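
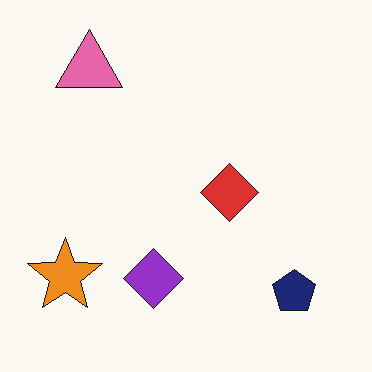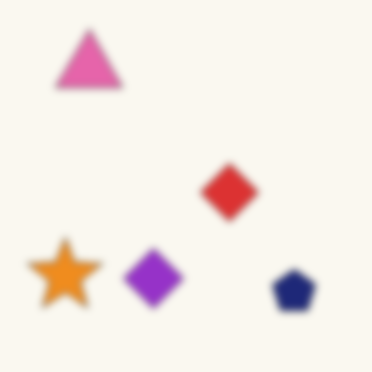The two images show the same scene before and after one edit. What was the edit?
This is the original image moderately blurred.

Shape edges and outlines are uniformly softened across the whole image.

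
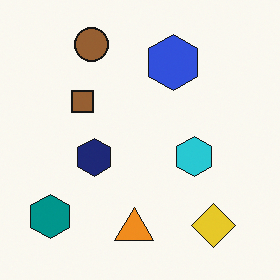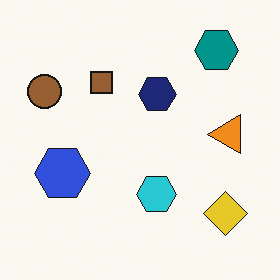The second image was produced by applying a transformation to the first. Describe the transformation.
The image was transposed (reflected across the top-left ↔ bottom-right diagonal).

Shapes have swapped their row and column positions — what was in the top-right is now in the bottom-left — a diagonal reflection.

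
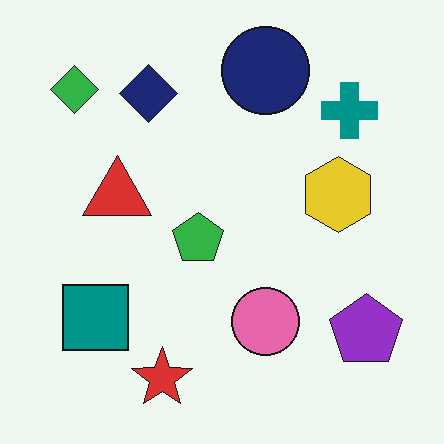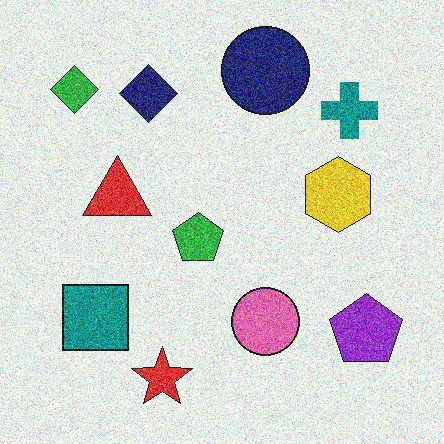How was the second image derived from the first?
This is the original image degraded with heavy additive noise.

Random speckle covers the whole image, including the flat background.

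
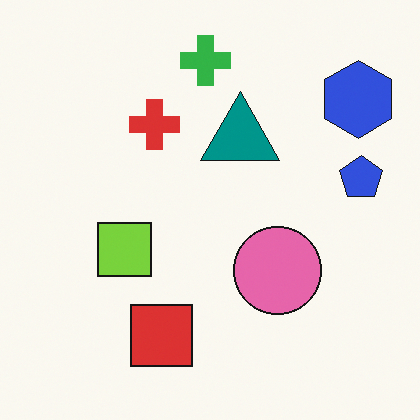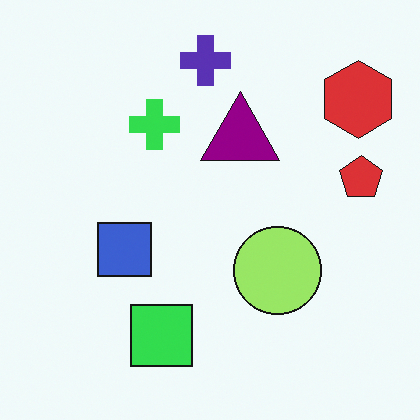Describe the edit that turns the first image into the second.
It was hue-shifted noticeably.

Every shape's color has rotated by the same amount around the hue wheel — a uniform hue shift.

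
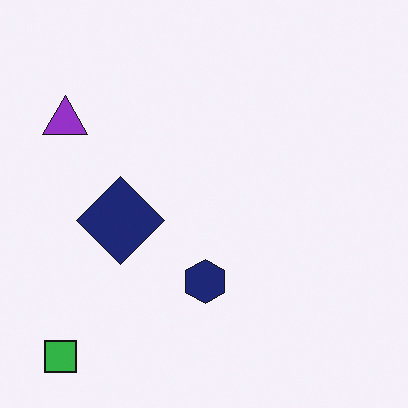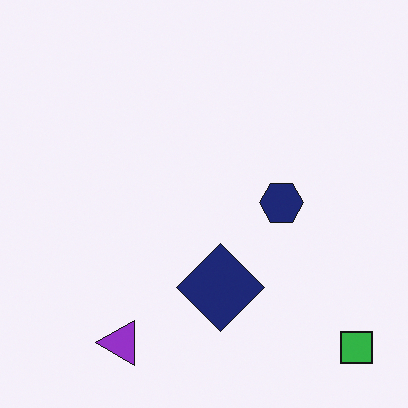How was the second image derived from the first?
The image was rotated 90° counter-clockwise.

The green square sits in the bottom-left of the first image and the bottom-right of the second — consistent with a whole-image 90° counter-clockwise rotation.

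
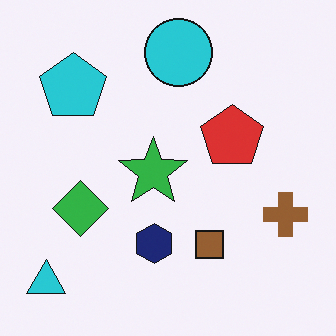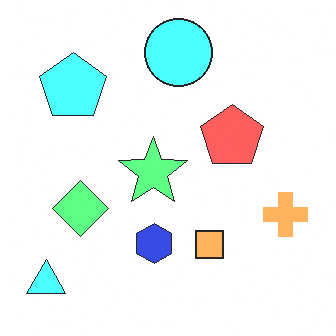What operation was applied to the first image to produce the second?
The image was noticeably brightened.

Every pixel — background and shapes alike — is uniformly brightened.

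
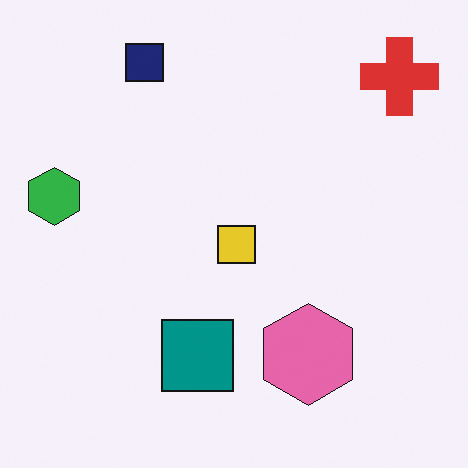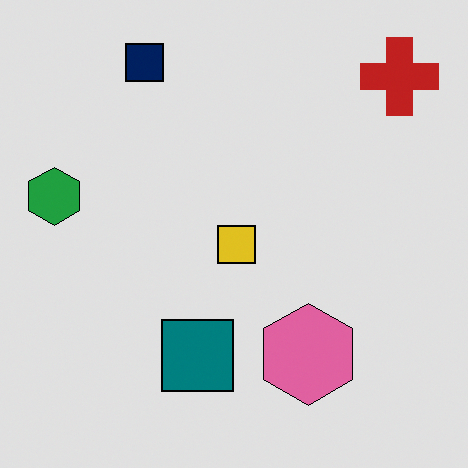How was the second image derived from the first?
The transformation is: posterized to a reduced palette.

Each flat color has snapped to a coarser quantized level — most visibly, the near-white background has dropped to a flat grey.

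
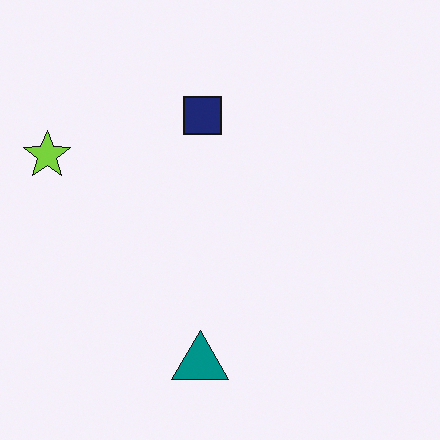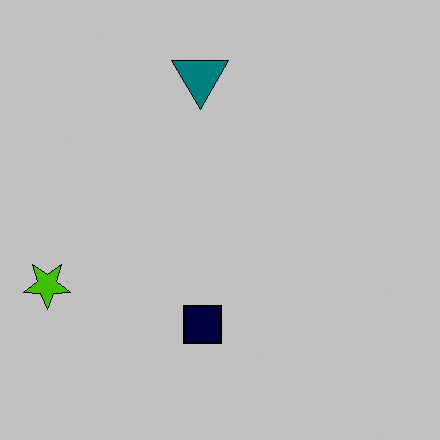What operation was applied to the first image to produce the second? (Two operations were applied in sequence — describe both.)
The image was flipped vertically (top ↔ bottom), then aggressively posterized.

The teal triangle is in the bottom of the first image and the top of the second — shapes on opposite sides of the horizontal midline have swapped in a mirror flip. Each flat color has snapped to a coarser quantized level — most visibly, the near-white background has dropped to a flat grey.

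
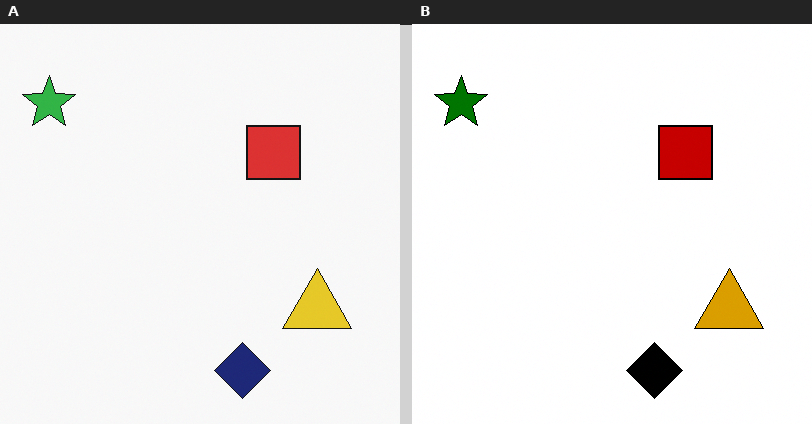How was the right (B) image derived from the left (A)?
Boosted in contrast.

Tones are pushed away from mid-grey across the whole image — a global contrast change.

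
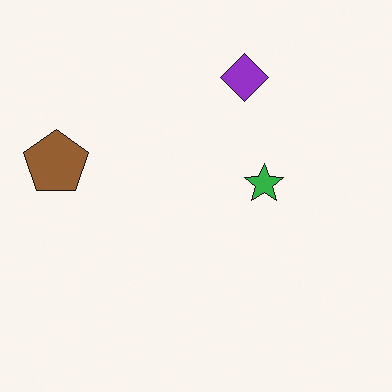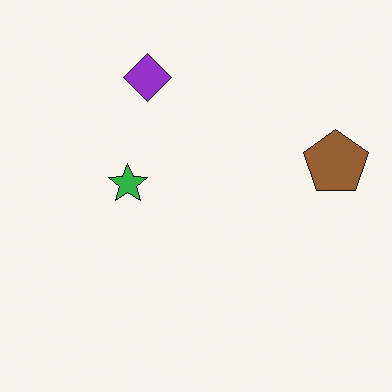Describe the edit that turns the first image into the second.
Flipped horizontally (left ↔ right).

The brown pentagon is in the left of the first image and the right of the second — shapes on opposite sides of the vertical midline have swapped in a mirror flip.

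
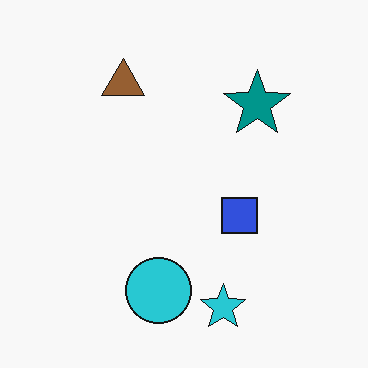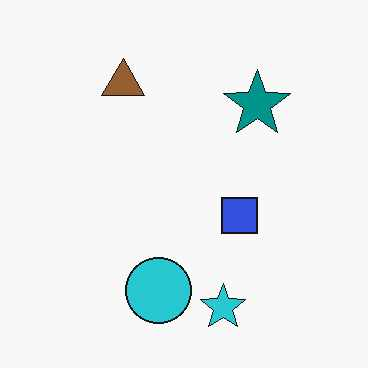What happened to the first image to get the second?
This is the original image given moderate JPEG compression.

Blocky 8×8 compression artifacts appear around shape edges and the flat background shows ringing — characteristic JPEG degradation.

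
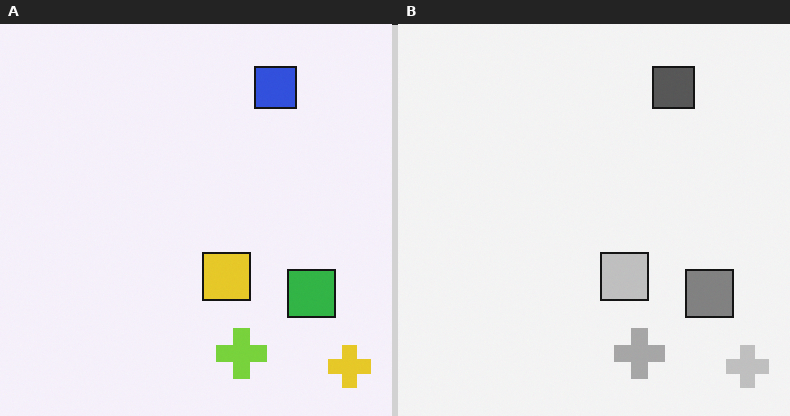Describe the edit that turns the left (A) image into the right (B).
The image was converted to grayscale.

All color is removed — every shape is now a shade of grey.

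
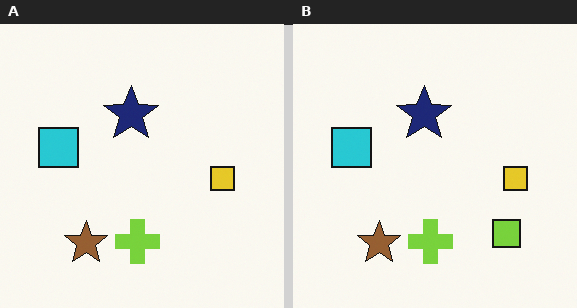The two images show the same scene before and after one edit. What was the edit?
This is the original image overlaid with an additional lime square.

A lime square appears in the right (B) image that is absent from the left (A).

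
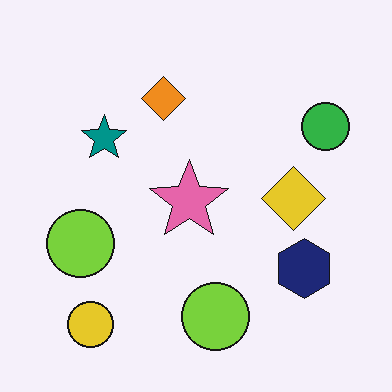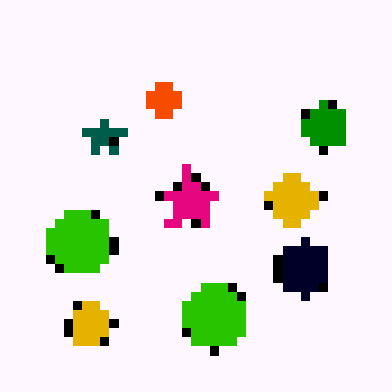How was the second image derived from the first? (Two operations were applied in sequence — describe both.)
The second image is the first heavily pixelated into large blocks, then given much higher contrast.

Shapes are reduced to large square blocks; fine edges and outlines are lost — a downscale-then-upscale (mosaic) effect. Tones are pushed away from mid-grey across the whole image — a global contrast change.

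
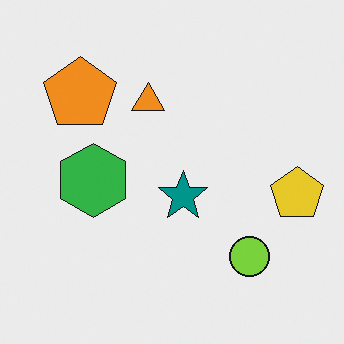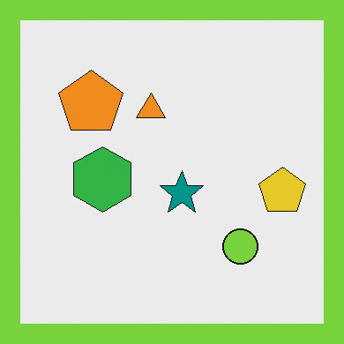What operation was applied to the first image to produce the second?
The second image is the first framed with a lime border.

A solid lime frame runs around the edge of the second image, with the content slightly shrunk inside it.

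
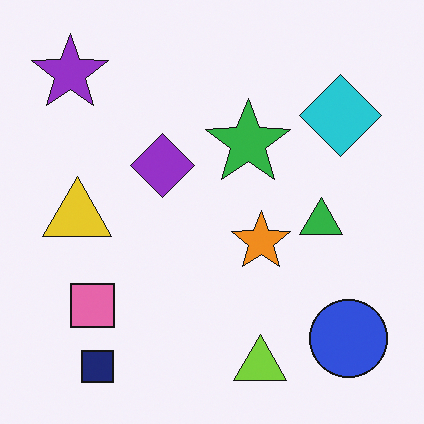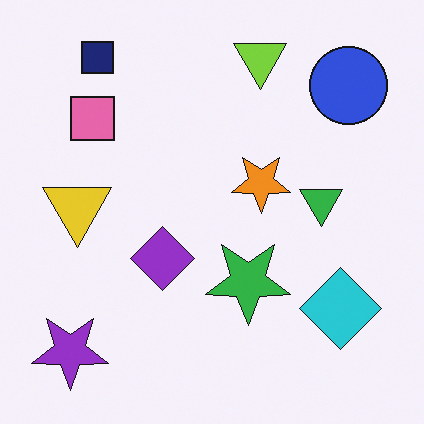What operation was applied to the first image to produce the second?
It was flipped vertically (top ↔ bottom).

The navy square is in the bottom-left of the first image and the top-left of the second — shapes on opposite sides of the horizontal midline have swapped in a mirror flip.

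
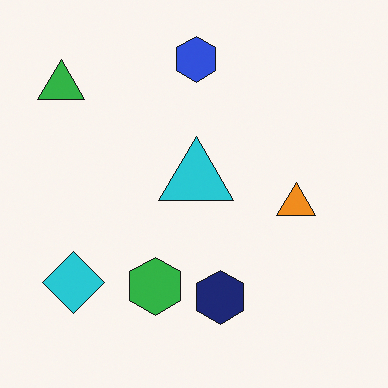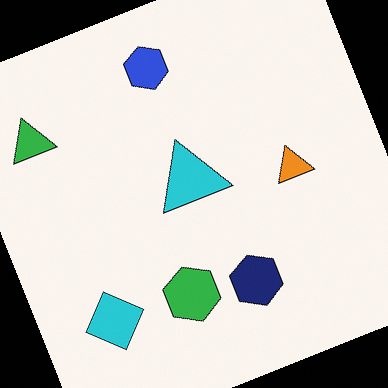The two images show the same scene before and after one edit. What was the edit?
It was rotated counter-clockwise by a moderate amount.

Every shape is tilted by the same angle and the image corners show triangular fill wedges — a whole-image rotation by a non-right angle.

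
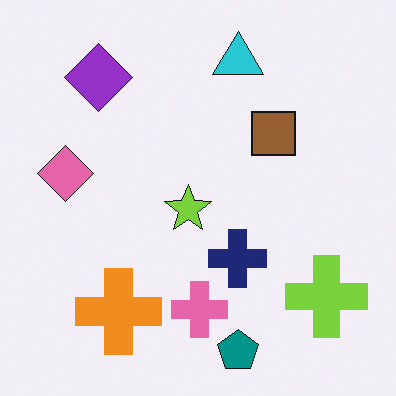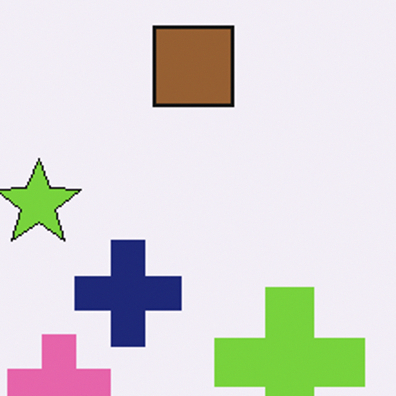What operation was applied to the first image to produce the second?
It was cropped tightly and scaled back up.

The visible shapes are larger and the field of view is narrower; shapes near the original edges may be partly or wholly outside the frame — a crop-and-rescale.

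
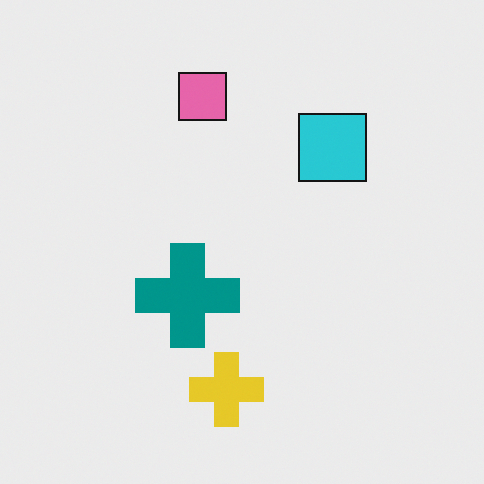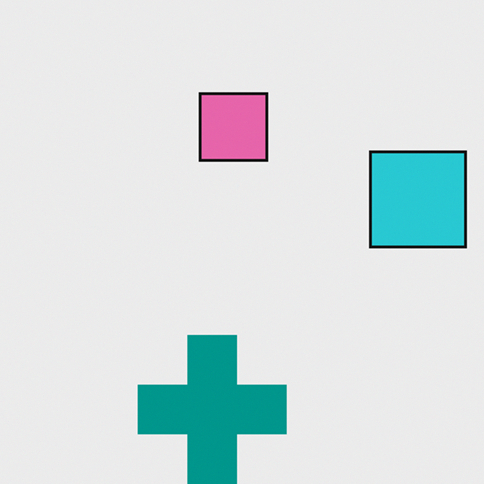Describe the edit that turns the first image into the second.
It was cropped to a modestly smaller region and rescaled.

The visible shapes are larger and the field of view is narrower; shapes near the original edges may be partly or wholly outside the frame — a crop-and-rescale.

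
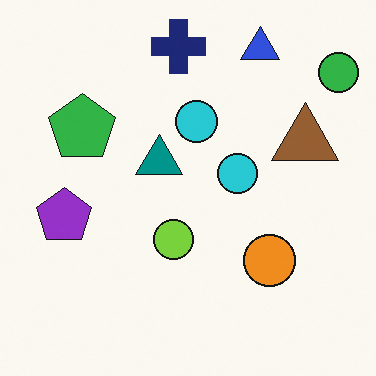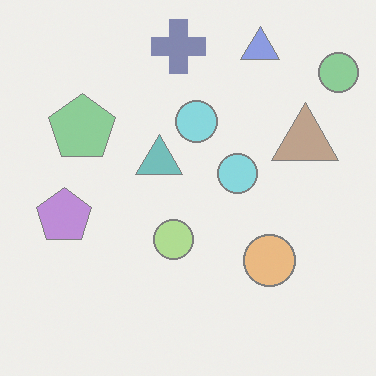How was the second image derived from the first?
It was washed out (contrast reduced).

Tones are pushed toward mid-grey across the whole image — a global contrast change.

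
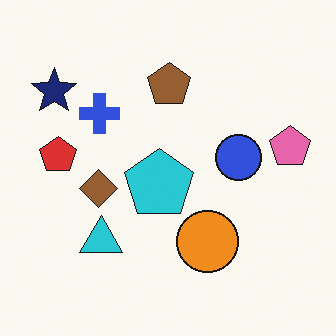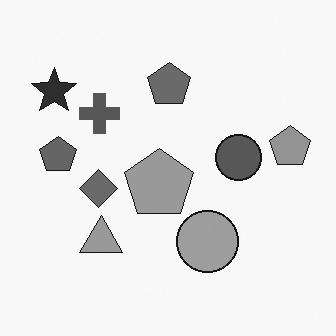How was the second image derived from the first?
Converted to grayscale.

All color is removed — every shape is now a shade of grey.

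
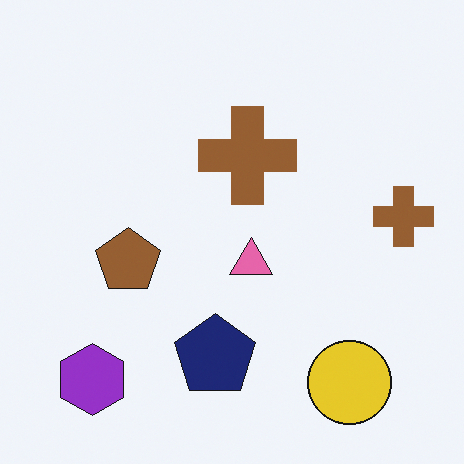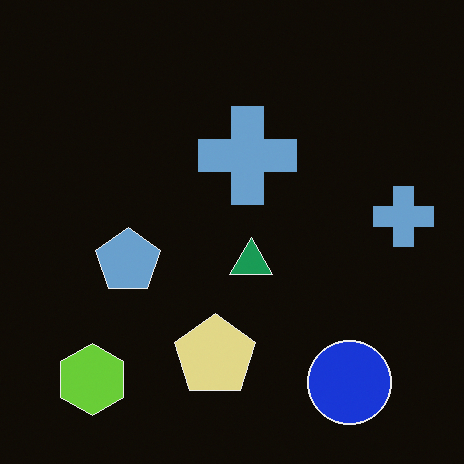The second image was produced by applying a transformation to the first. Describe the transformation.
It was color-inverted (negative).

The light background has become dark and every shape's color is its complement — a photographic negative.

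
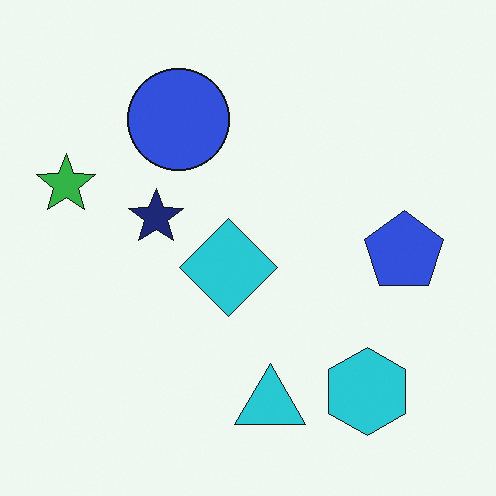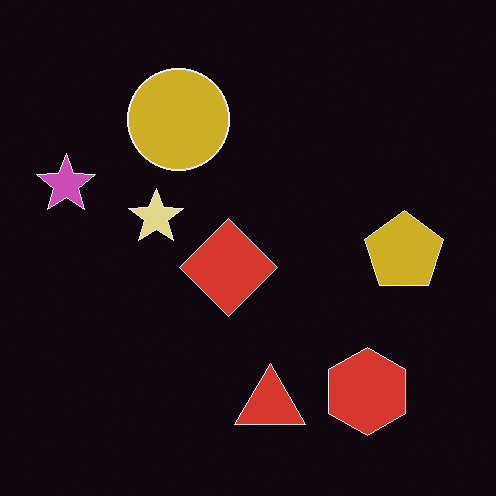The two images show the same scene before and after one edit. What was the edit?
The second image is the first color-inverted (negative).

The light background has become dark and every shape's color is its complement — a photographic negative.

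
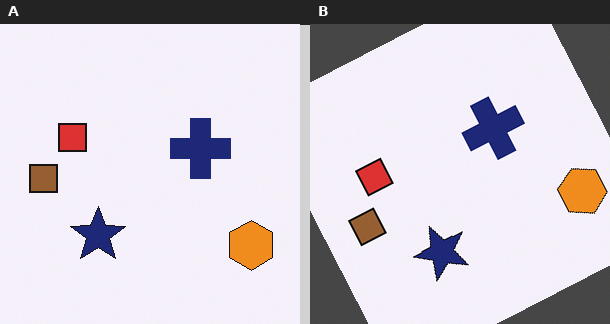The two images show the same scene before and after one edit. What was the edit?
The right (B) image is the left (A) rotated counter-clockwise by a clearly visible amount.

Every shape is tilted by the same angle and the image corners show triangular fill wedges — a whole-image rotation by a non-right angle.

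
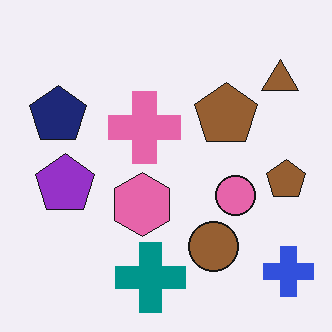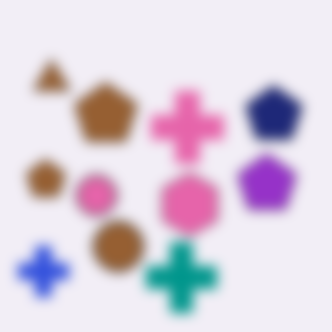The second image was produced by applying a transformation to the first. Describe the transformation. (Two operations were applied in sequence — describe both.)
The second image is the first strongly gaussian-blurred, then flipped horizontally (left ↔ right).

Shape edges and outlines are uniformly softened across the whole image. The blue cross is in the bottom-right of the first image and the bottom-left of the second — shapes on opposite sides of the vertical midline have swapped in a mirror flip.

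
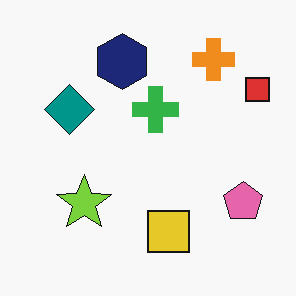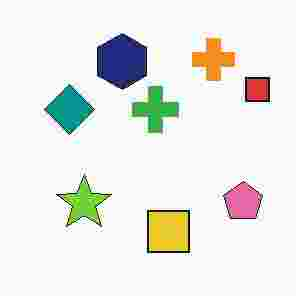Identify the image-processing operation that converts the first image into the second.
This is the original image degraded with heavy JPEG compression.

Blocky 8×8 compression artifacts appear around shape edges and the flat background shows ringing — characteristic JPEG degradation.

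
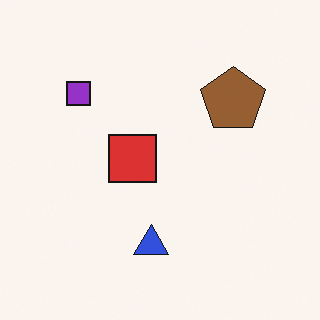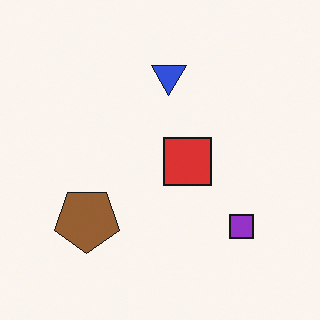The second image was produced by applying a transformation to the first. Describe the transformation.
The image was rotated 180°.

The purple square sits in the top-left of the first image and the bottom-right of the second — consistent with a whole-image 180° rotation.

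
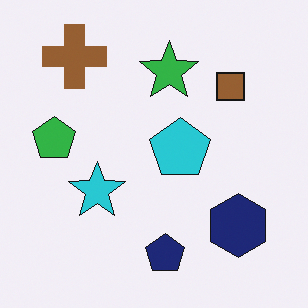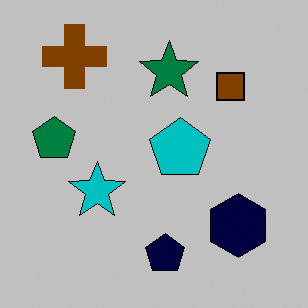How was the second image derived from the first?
The second image is the first aggressively posterized.

Each flat color has snapped to a coarser quantized level — most visibly, the near-white background has dropped to a flat grey.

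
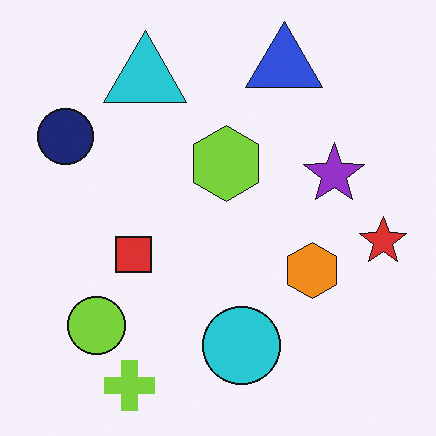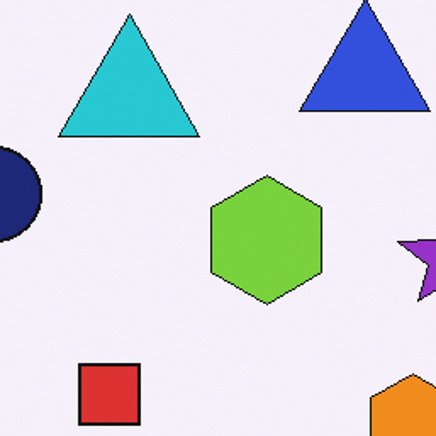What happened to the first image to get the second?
The second image is the first cropped tightly and scaled back up.

The visible shapes are larger and the field of view is narrower; shapes near the original edges may be partly or wholly outside the frame — a crop-and-rescale.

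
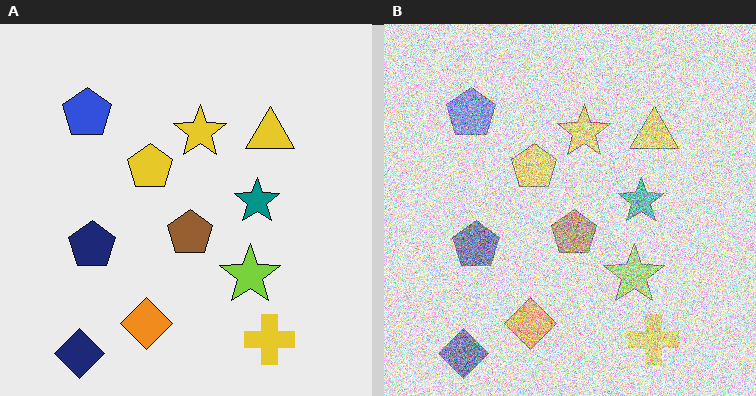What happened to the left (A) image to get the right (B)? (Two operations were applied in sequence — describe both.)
The transformation is: washed out (contrast reduced), then degraded with a thick layer of grain.

Tones are pushed toward mid-grey across the whole image — a global contrast change. Random speckle covers the whole image, including the flat background.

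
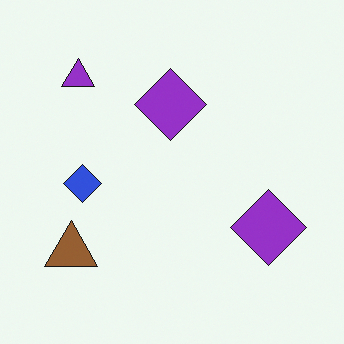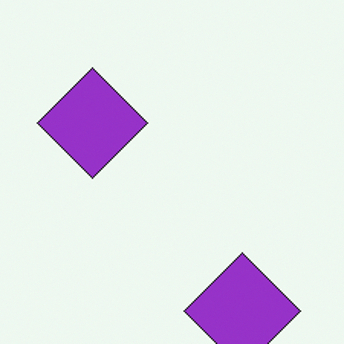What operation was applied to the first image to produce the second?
The image was cropped to a modestly smaller region and rescaled.

The visible shapes are larger and the field of view is narrower; shapes near the original edges may be partly or wholly outside the frame — a crop-and-rescale.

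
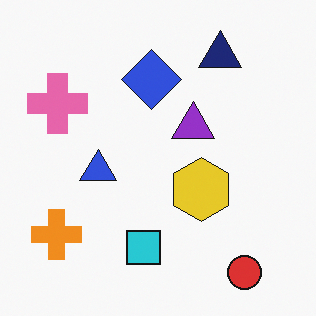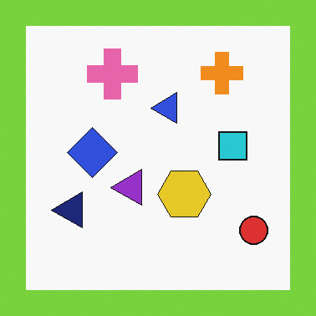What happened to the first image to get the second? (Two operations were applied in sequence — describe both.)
Transposed (reflected across the top-left ↔ bottom-right diagonal), then framed with a lime border.

Shapes have swapped their row and column positions — what was in the top-right is now in the bottom-left — a diagonal reflection. A solid lime frame runs around the edge of the second image, with the content slightly shrunk inside it.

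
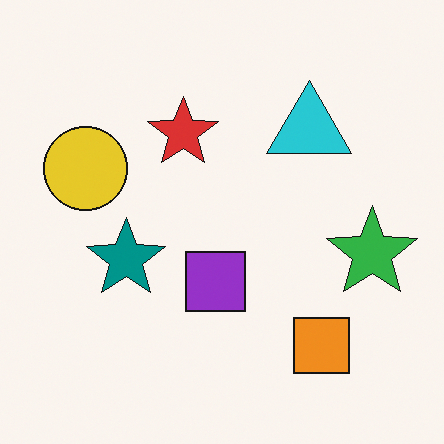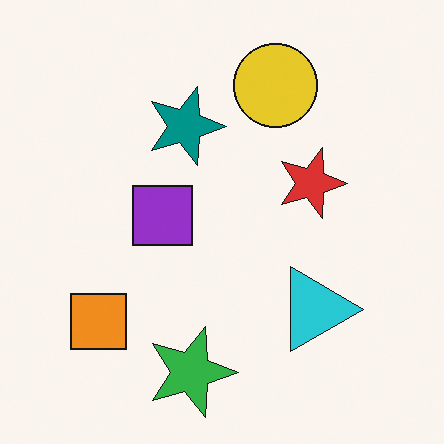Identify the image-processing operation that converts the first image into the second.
This is the original image rotated 90° clockwise.

The orange square sits in the bottom-right of the first image and the bottom-left of the second — consistent with a whole-image 90° clockwise rotation.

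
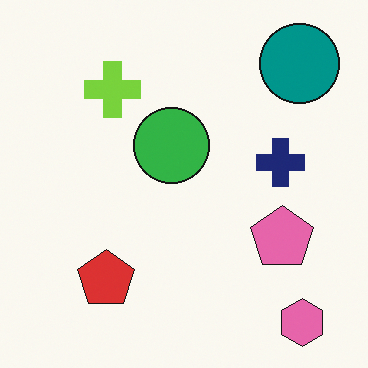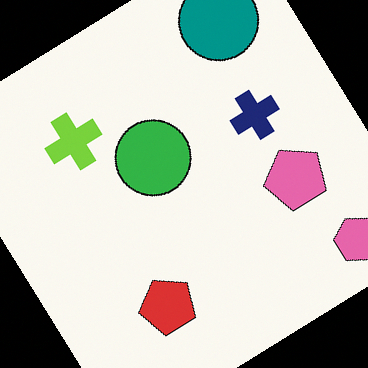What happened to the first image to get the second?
The second image is the first rotated counter-clockwise by a large amount — several tens of degrees.

Every shape is tilted by the same angle and the image corners show triangular fill wedges — a whole-image rotation by a non-right angle.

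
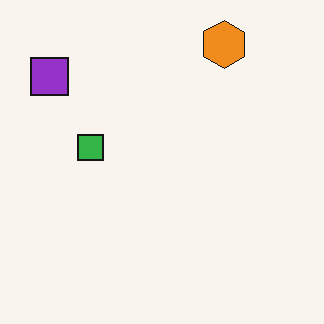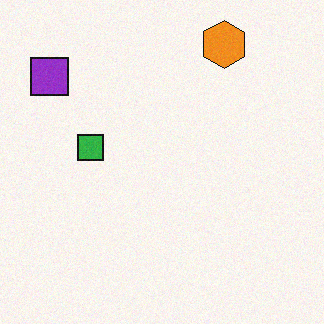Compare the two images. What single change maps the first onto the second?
Degraded with a light layer of grain.

Random speckle covers the whole image, including the flat background.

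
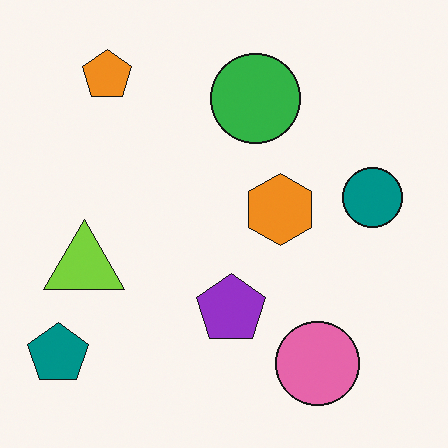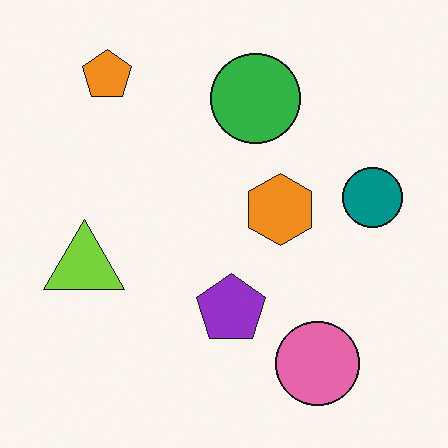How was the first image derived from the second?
The first image is the second overlaid with an additional teal pentagon.

A teal pentagon appears in the first image that is absent from the second.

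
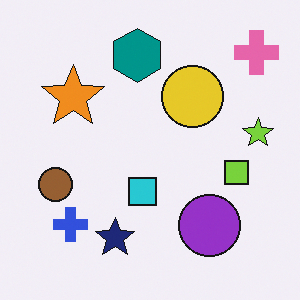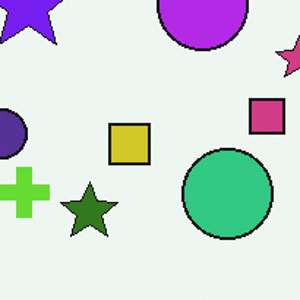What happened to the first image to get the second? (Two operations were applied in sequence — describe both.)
The transformation is: cropped slightly and scaled back up, then hue-shifted by a large amount.

The visible shapes are larger and the field of view is narrower; shapes near the original edges may be partly or wholly outside the frame — a crop-and-rescale. Every shape's color has rotated by the same amount around the hue wheel — a uniform hue shift.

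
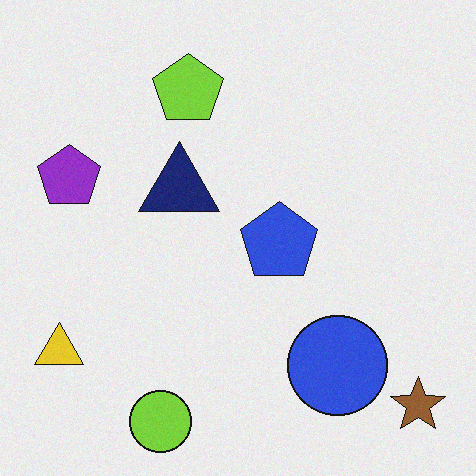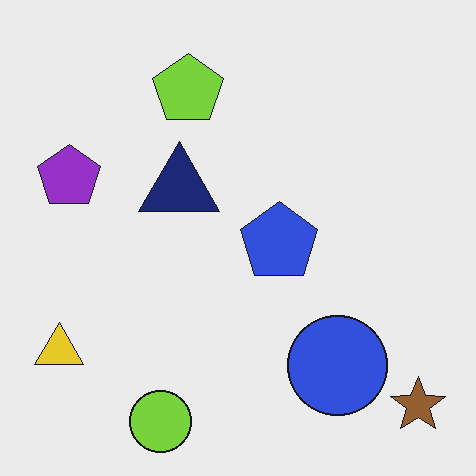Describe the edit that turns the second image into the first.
The image was degraded with light additive noise.

Random speckle covers the whole image, including the flat background.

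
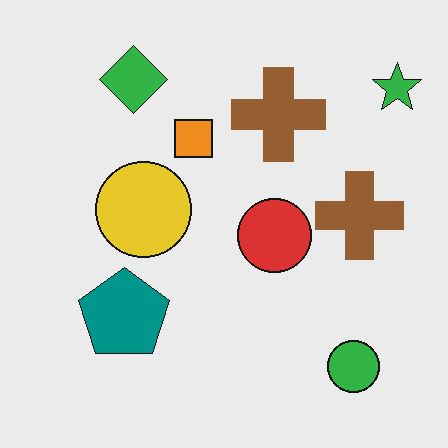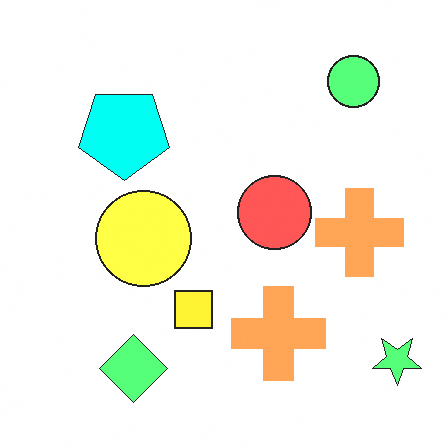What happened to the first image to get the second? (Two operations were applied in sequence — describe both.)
The transformation is: flipped vertically (top ↔ bottom), then noticeably brightened.

The green diamond is in the top-left of the first image and the bottom-left of the second — shapes on opposite sides of the horizontal midline have swapped in a mirror flip. Every pixel — background and shapes alike — is uniformly brightened.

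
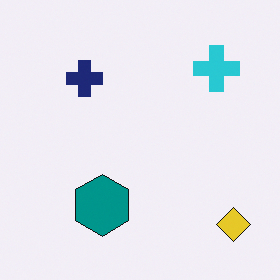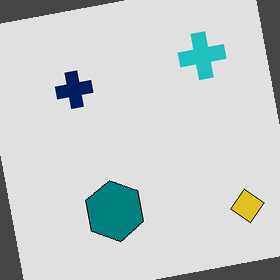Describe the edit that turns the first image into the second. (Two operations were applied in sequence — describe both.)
Posterized to a reduced palette, then rotated counter-clockwise by a slight angle.

Each flat color has snapped to a coarser quantized level — most visibly, the near-white background has dropped to a flat grey. Every shape is tilted by the same angle and the image corners show triangular fill wedges — a whole-image rotation by a non-right angle.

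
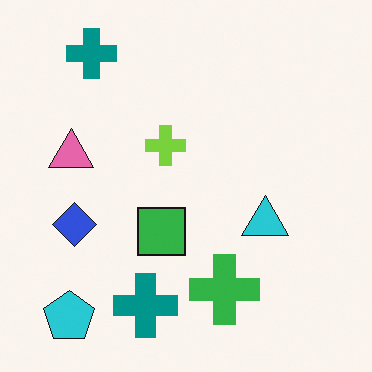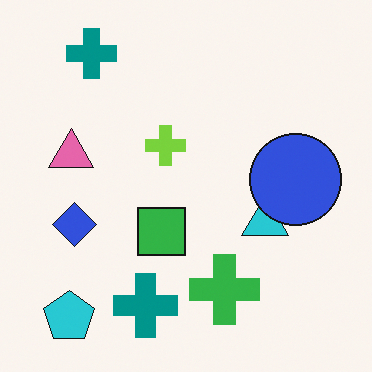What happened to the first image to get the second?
The second image is the first overlaid with an additional blue circle.

A blue circle appears in the second image that is absent from the first.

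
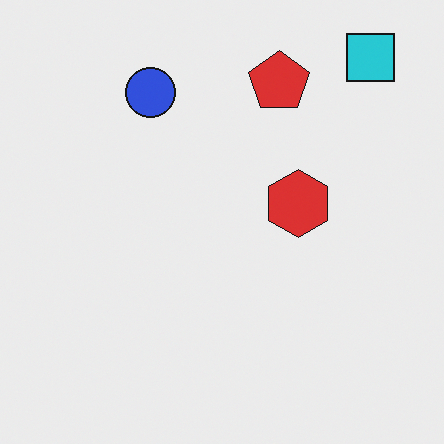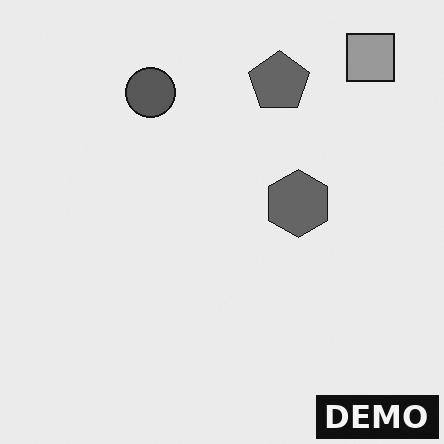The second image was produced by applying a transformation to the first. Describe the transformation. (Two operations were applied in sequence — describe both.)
The transformation is: converted to grayscale, then watermarked with the text "DEMO" in the lower-right corner.

All color is removed — every shape is now a shade of grey. A dark label reading "DEMO" appears in the lower-right corner.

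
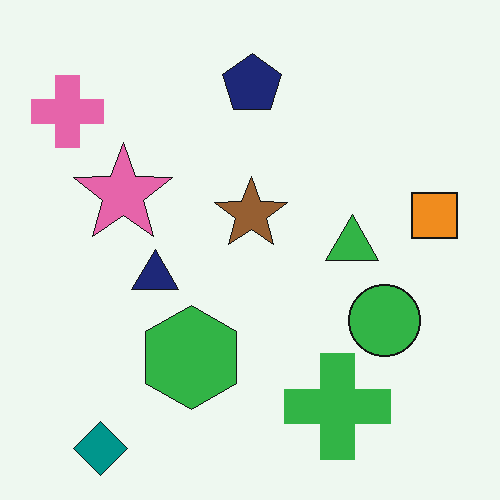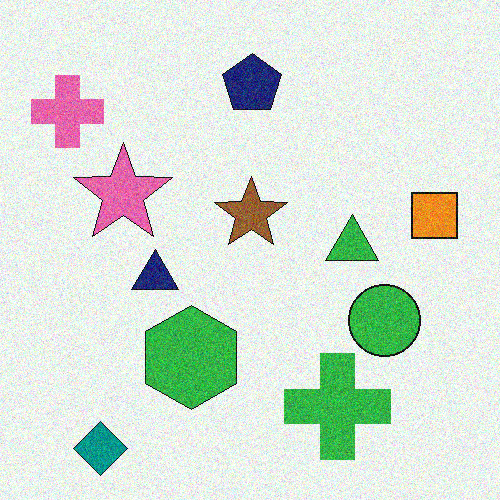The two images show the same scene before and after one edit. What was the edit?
The transformation is: degraded with visible gaussian noise.

Random speckle covers the whole image, including the flat background.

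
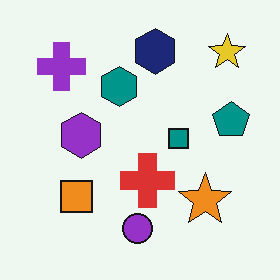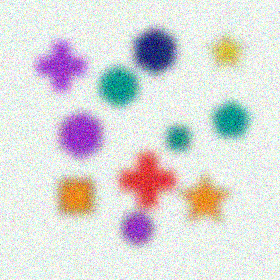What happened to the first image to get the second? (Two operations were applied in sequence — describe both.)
Heavily blurred, then degraded with moderate additive noise.

Shape edges and outlines are uniformly softened across the whole image. Random speckle covers the whole image, including the flat background.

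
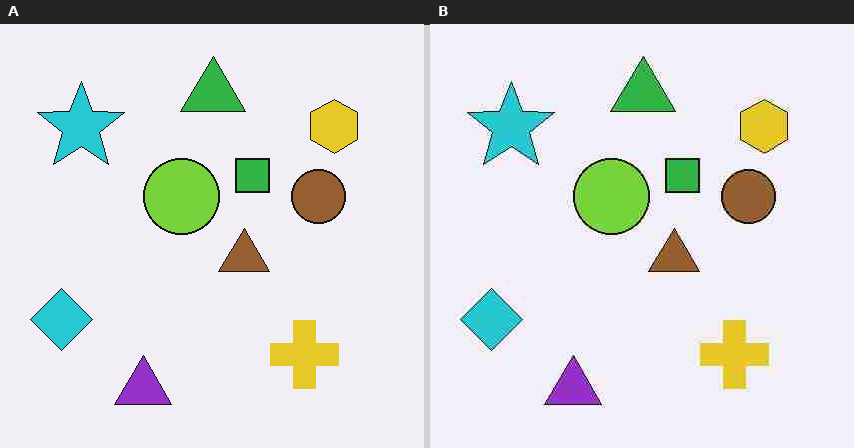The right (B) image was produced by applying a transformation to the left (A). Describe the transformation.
This is the original image heavily JPEG-compressed with obvious blocking artifacts.

Blocky 8×8 compression artifacts appear around shape edges and the flat background shows ringing — characteristic JPEG degradation.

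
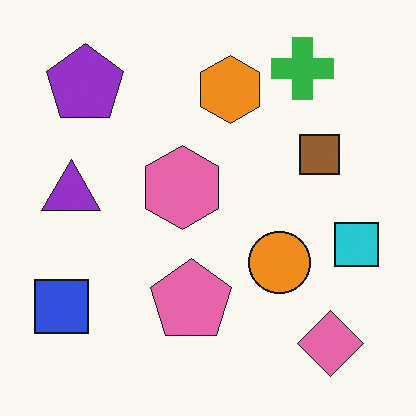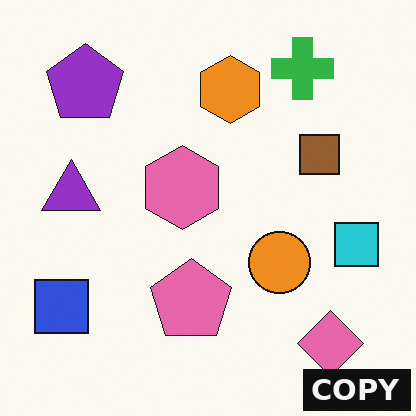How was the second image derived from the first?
The transformation is: watermarked with the text "COPY" in the lower-right corner.

A dark label reading "COPY" appears in the lower-right corner.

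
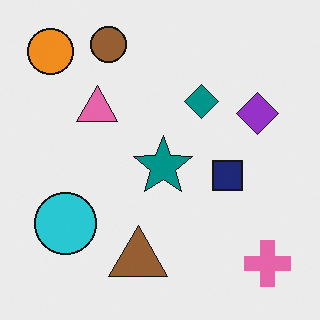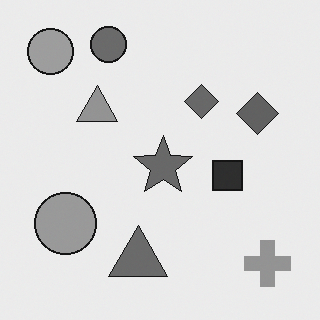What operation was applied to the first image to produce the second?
Converted to grayscale.

All color is removed — every shape is now a shade of grey.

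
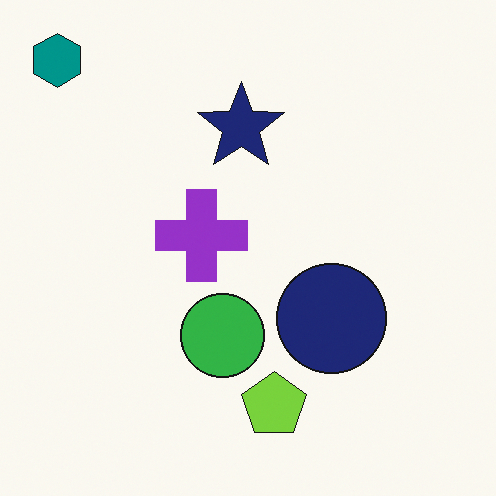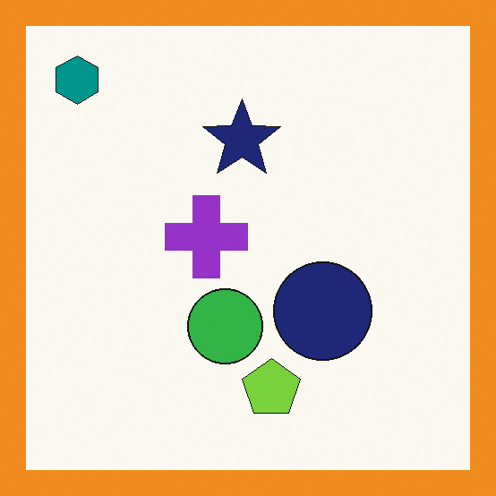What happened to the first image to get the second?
This is the original image framed with a orange border.

A solid orange frame runs around the edge of the second image, with the content slightly shrunk inside it.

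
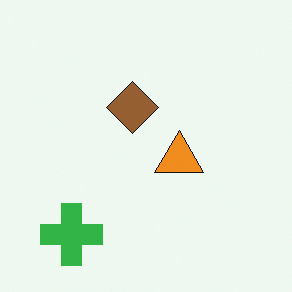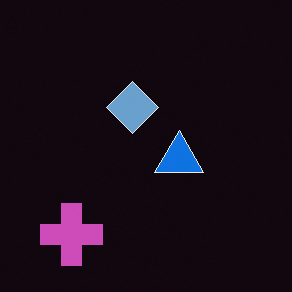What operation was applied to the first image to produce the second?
The image was color-inverted (negative).

The light background has become dark and every shape's color is its complement — a photographic negative.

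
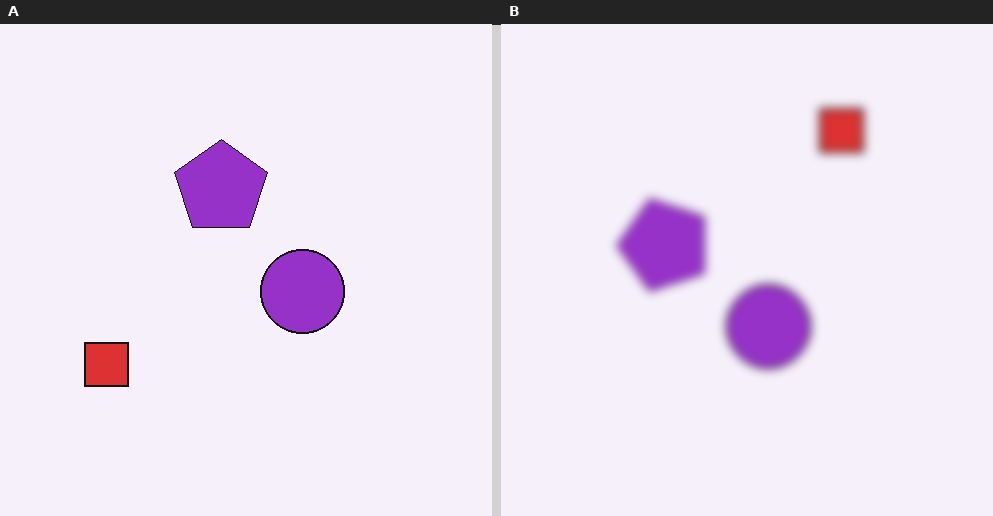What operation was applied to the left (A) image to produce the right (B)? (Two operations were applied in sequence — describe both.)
The right (B) image is the left (A) noticeably gaussian-blurred, then transposed (reflected across the top-left ↔ bottom-right diagonal).

Shape edges and outlines are uniformly softened across the whole image. Shapes have swapped their row and column positions — what was in the top-right is now in the bottom-left — a diagonal reflection.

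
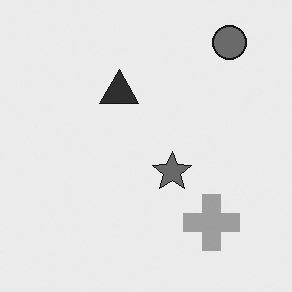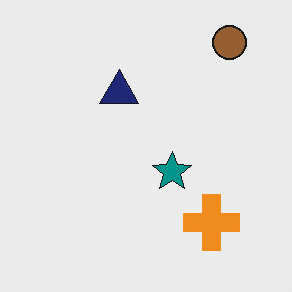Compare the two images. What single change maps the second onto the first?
This is the original image converted to grayscale.

All color is removed — every shape is now a shade of grey.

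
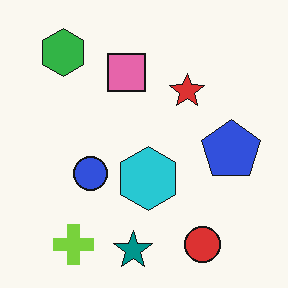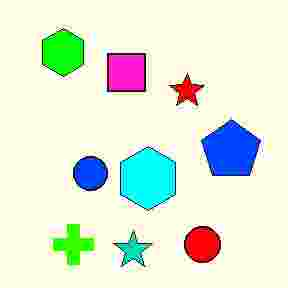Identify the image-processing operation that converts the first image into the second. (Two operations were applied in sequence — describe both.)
The second image is the first heavily oversaturated, then heavily JPEG-compressed with obvious blocking artifacts.

All colors are more vivid — a global saturation change. Blocky 8×8 compression artifacts appear around shape edges and the flat background shows ringing — characteristic JPEG degradation.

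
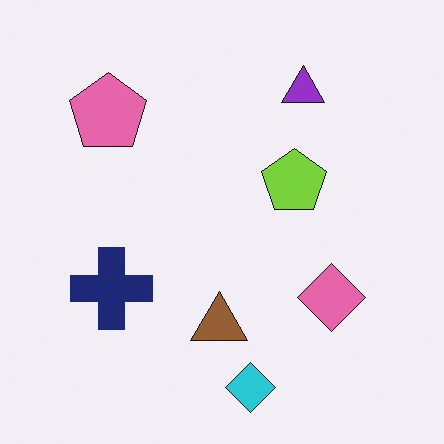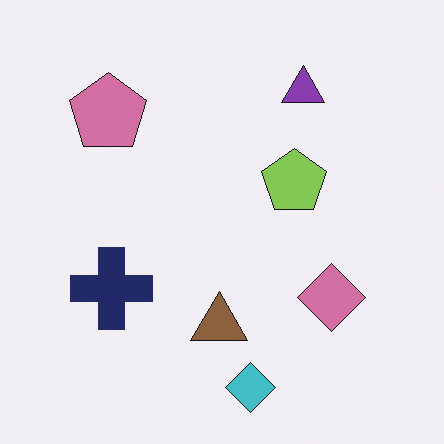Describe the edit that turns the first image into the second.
This is the original image slightly desaturated.

All colors are more muted and greyish — a global saturation change.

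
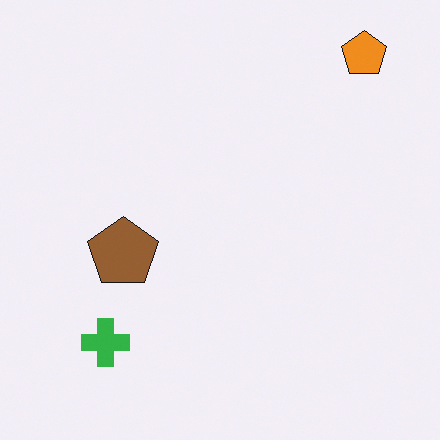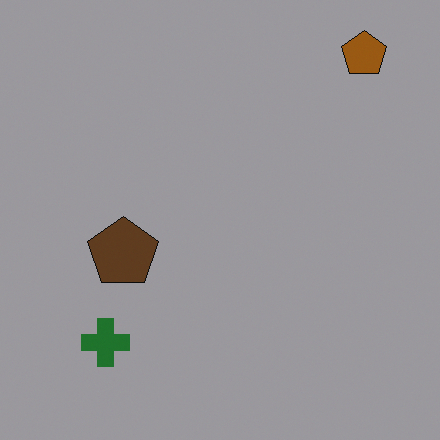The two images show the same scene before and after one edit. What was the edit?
This is the original image noticeably darkened.

Every pixel — background and shapes alike — is uniformly darkened.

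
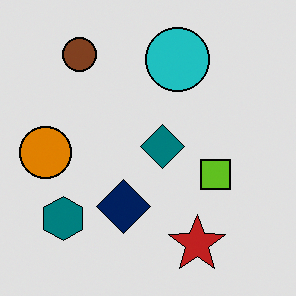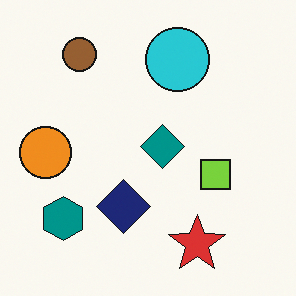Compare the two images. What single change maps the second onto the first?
The image was moderately posterized.

Each flat color has snapped to a coarser quantized level — most visibly, the near-white background has dropped to a flat grey.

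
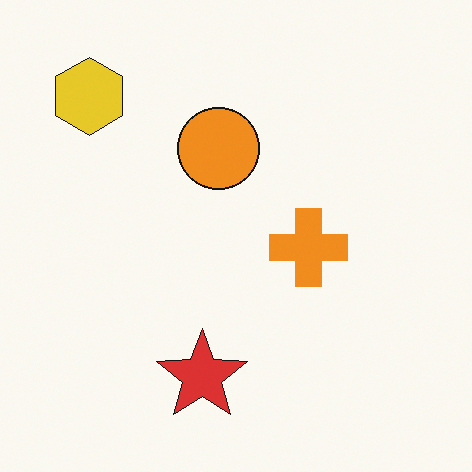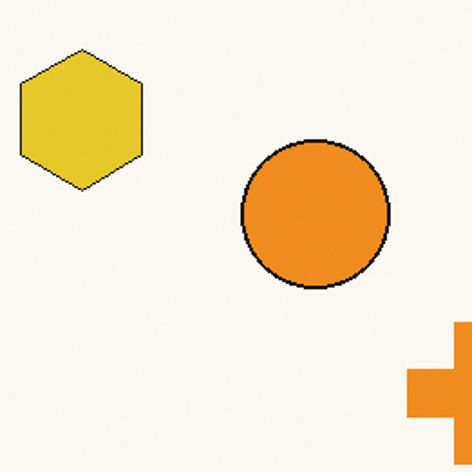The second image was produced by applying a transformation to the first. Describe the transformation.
It was cropped tightly and scaled back up.

The visible shapes are larger and the field of view is narrower; shapes near the original edges may be partly or wholly outside the frame — a crop-and-rescale.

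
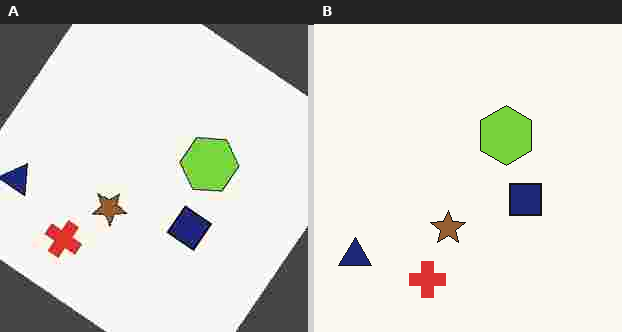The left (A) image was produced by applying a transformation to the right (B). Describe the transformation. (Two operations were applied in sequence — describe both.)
Rotated clockwise by a large amount — several tens of degrees, then degraded with heavy JPEG compression.

Every shape is tilted by the same angle and the image corners show triangular fill wedges — a whole-image rotation by a non-right angle. Blocky 8×8 compression artifacts appear around shape edges and the flat background shows ringing — characteristic JPEG degradation.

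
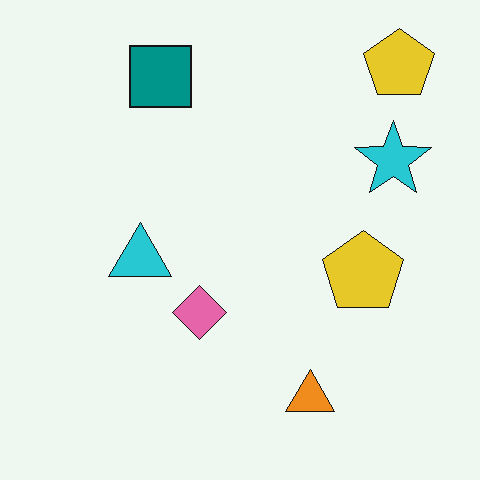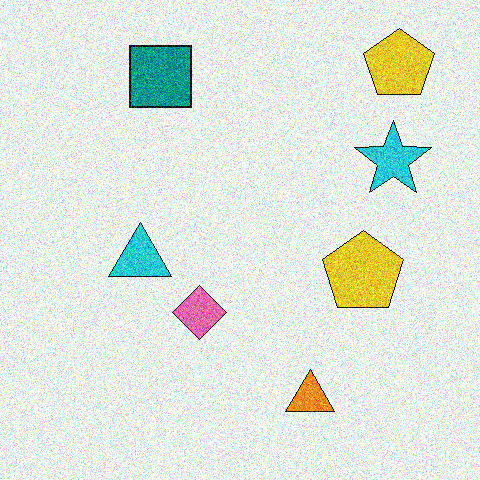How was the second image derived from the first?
The image was degraded with a thick layer of grain.

Random speckle covers the whole image, including the flat background.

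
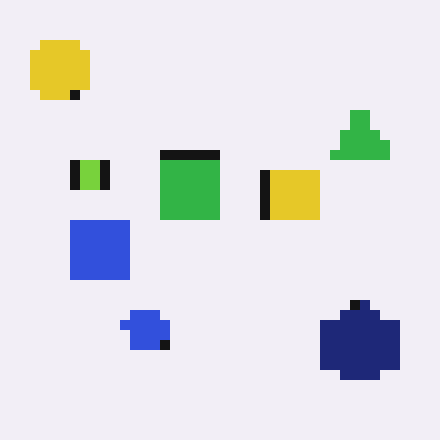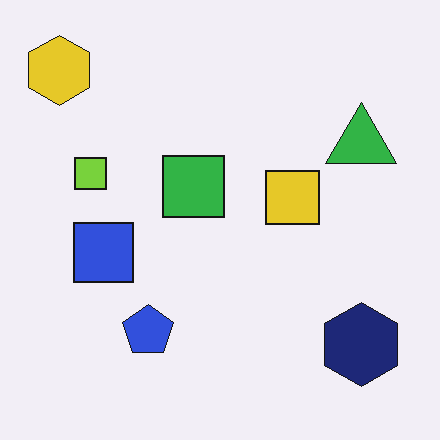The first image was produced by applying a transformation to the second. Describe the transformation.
It was coarsely pixelated.

Shapes are reduced to large square blocks; fine edges and outlines are lost — a downscale-then-upscale (mosaic) effect.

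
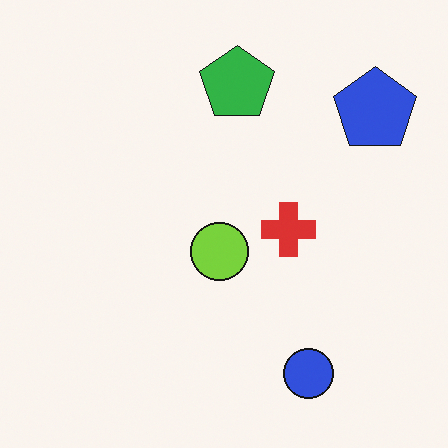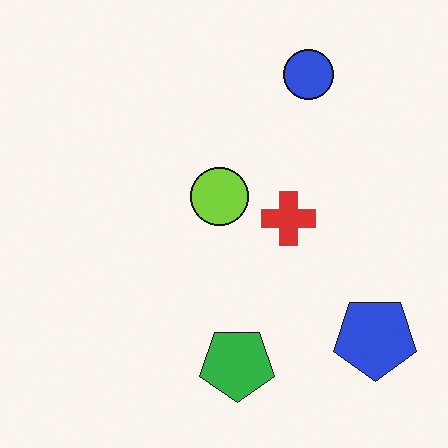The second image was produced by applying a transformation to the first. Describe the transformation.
The second image is the first flipped vertically (top ↔ bottom).

The blue circle is in the bottom-right of the first image and the top-right of the second — shapes on opposite sides of the horizontal midline have swapped in a mirror flip.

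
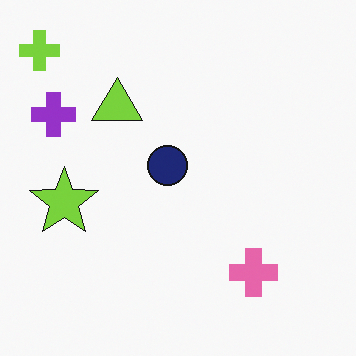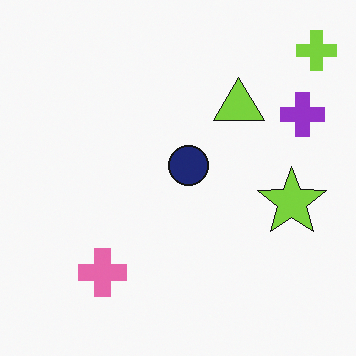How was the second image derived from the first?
It was flipped horizontally (left ↔ right).

The lime cross is in the top-left of the first image and the top-right of the second — shapes on opposite sides of the vertical midline have swapped in a mirror flip.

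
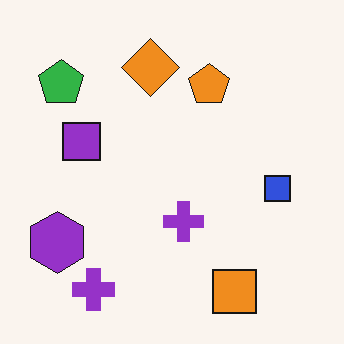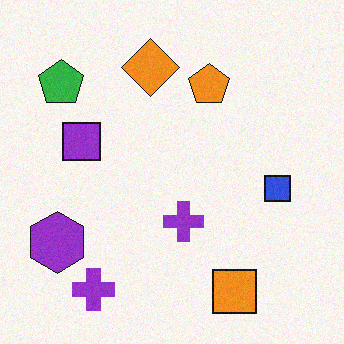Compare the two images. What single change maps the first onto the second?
The transformation is: degraded with a light layer of grain.

Random speckle covers the whole image, including the flat background.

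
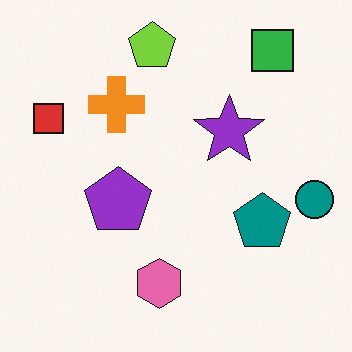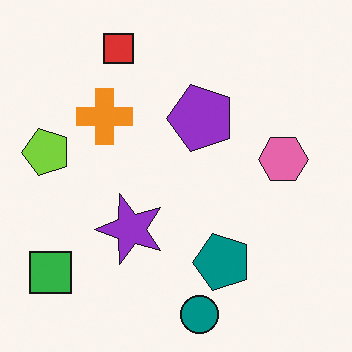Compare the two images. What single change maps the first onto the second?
The transformation is: transposed (reflected across the top-left ↔ bottom-right diagonal).

Shapes have swapped their row and column positions — what was in the top-right is now in the bottom-left — a diagonal reflection.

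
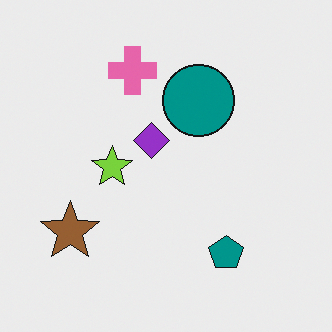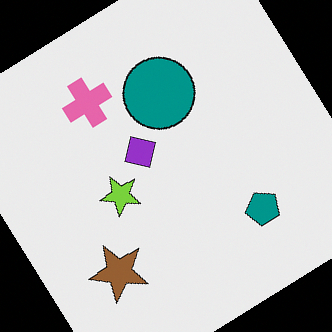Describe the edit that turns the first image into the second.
This is the original image rotated counter-clockwise by a large amount — several tens of degrees.

Every shape is tilted by the same angle and the image corners show triangular fill wedges — a whole-image rotation by a non-right angle.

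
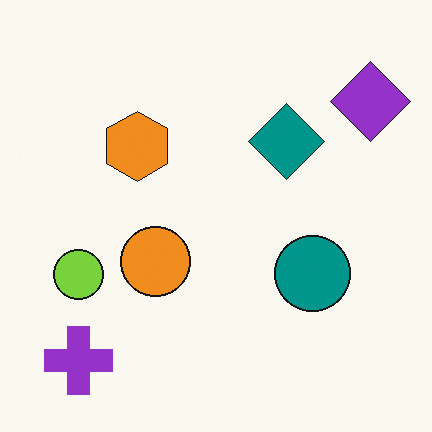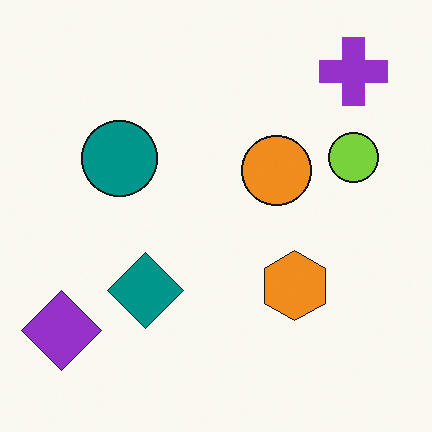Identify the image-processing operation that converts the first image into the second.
The transformation is: rotated 180°.

The purple cross sits in the bottom-left of the first image and the top-right of the second — consistent with a whole-image 180° rotation.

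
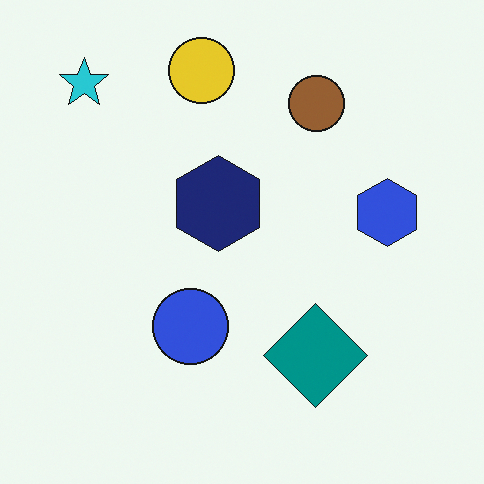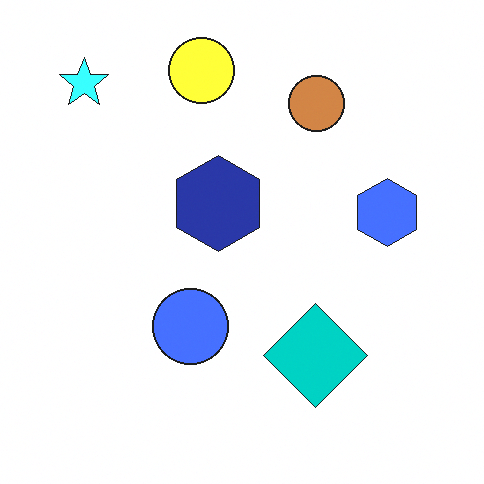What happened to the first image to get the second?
The transformation is: substantially brightened.

Every pixel — background and shapes alike — is uniformly brightened.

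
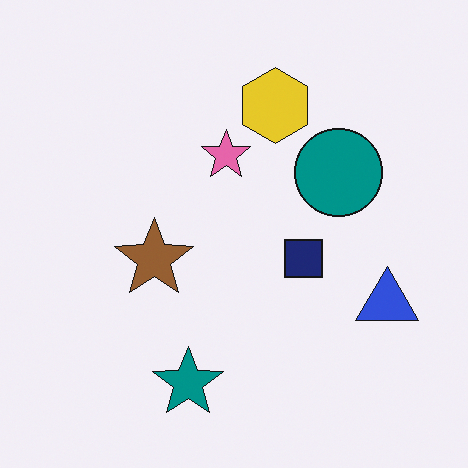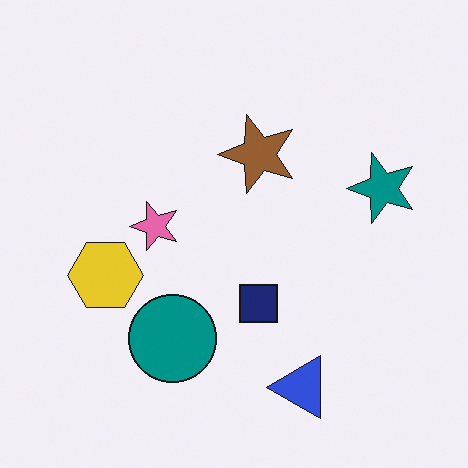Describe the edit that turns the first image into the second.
Transposed (reflected across the top-left ↔ bottom-right diagonal).

Shapes have swapped their row and column positions — what was in the top-right is now in the bottom-left — a diagonal reflection.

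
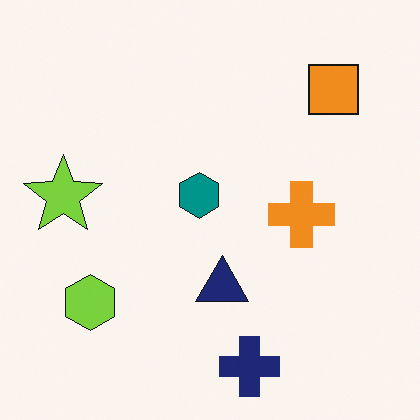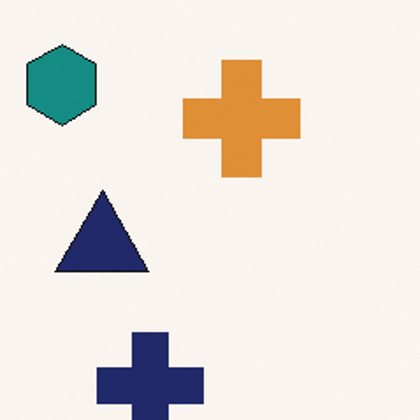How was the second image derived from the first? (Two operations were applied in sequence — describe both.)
The second image is the first cropped tightly and scaled back up, then slightly desaturated.

The visible shapes are larger and the field of view is narrower; shapes near the original edges may be partly or wholly outside the frame — a crop-and-rescale. All colors are more muted and greyish — a global saturation change.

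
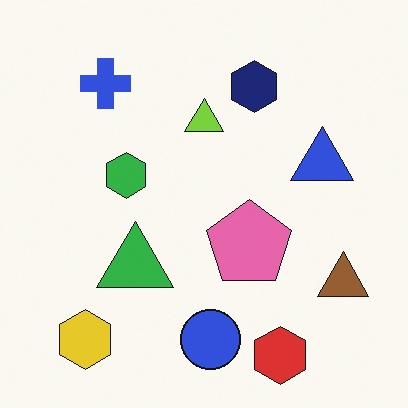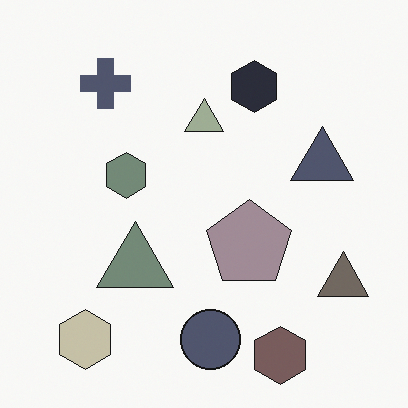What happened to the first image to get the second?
The second image is the first made much more muted (saturation change).

All colors are more muted and greyish — a global saturation change.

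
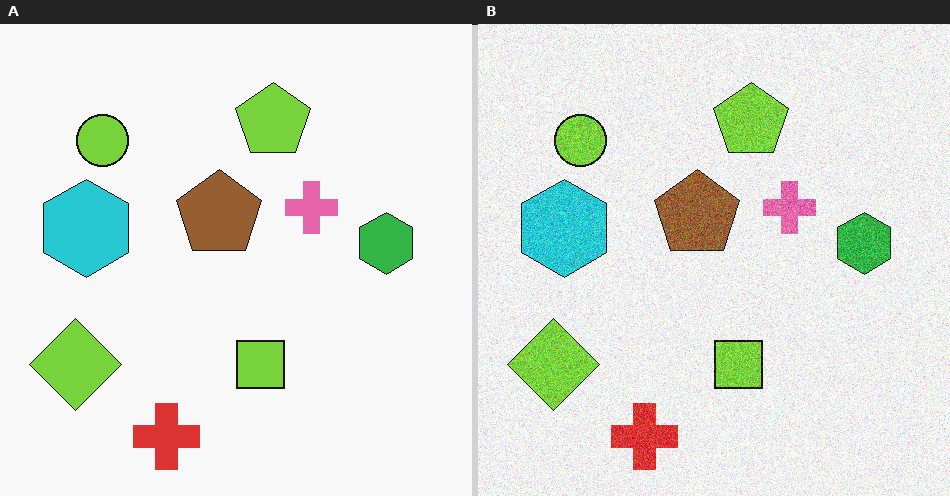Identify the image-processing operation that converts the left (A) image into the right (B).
The right (B) image is the left (A) degraded with moderate additive noise.

Random speckle covers the whole image, including the flat background.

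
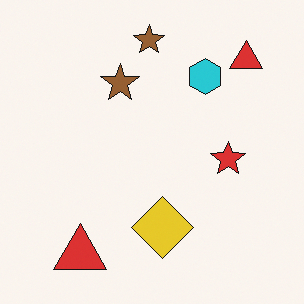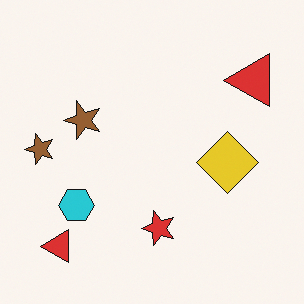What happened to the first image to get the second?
This is the original image transposed (reflected across the top-left ↔ bottom-right diagonal).

Shapes have swapped their row and column positions — what was in the top-right is now in the bottom-left — a diagonal reflection.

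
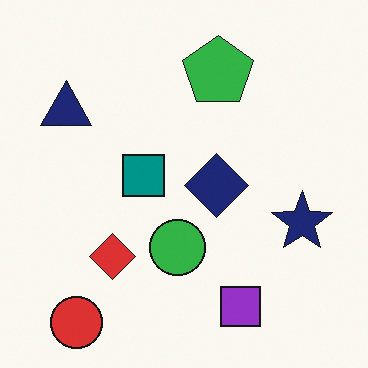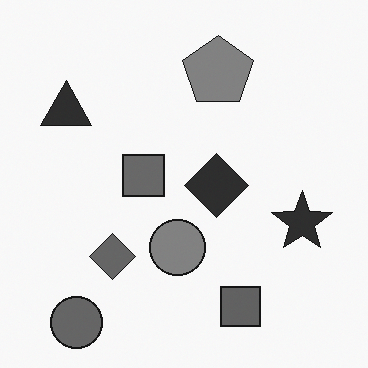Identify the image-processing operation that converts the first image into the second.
The transformation is: converted to grayscale.

All color is removed — every shape is now a shade of grey.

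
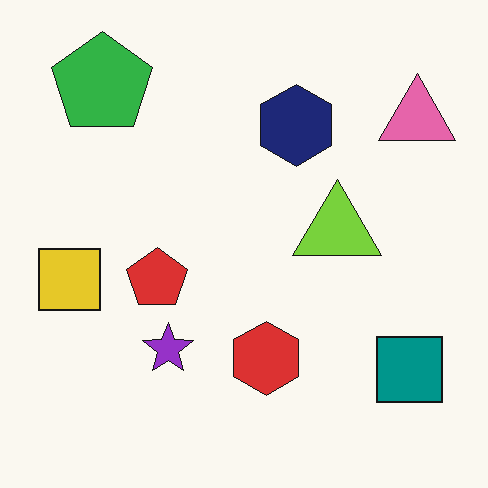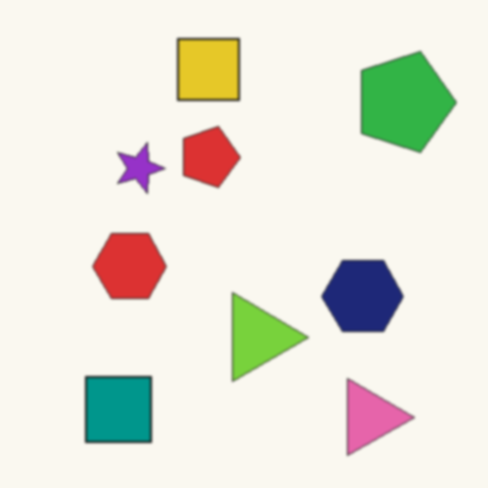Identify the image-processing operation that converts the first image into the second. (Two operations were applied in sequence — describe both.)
The transformation is: rotated 90° clockwise, then slightly softened.

The pink triangle sits in the top-right of the first image and the bottom-right of the second — consistent with a whole-image 90° clockwise rotation. Shape edges and outlines are uniformly softened across the whole image.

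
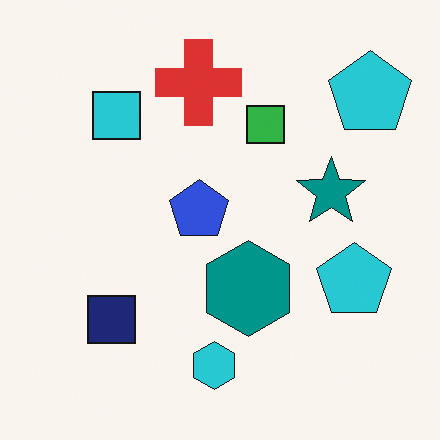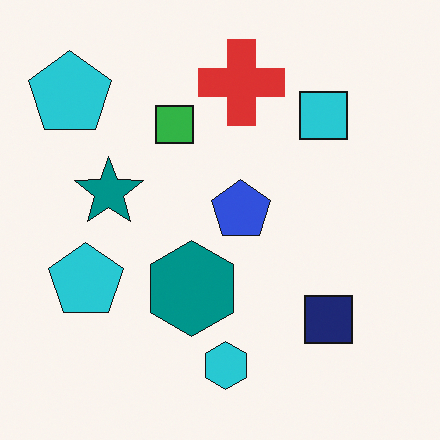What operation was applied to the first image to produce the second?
This is the original image flipped horizontally (left ↔ right).

The teal star is in the right of the first image and the left of the second — shapes on opposite sides of the vertical midline have swapped in a mirror flip.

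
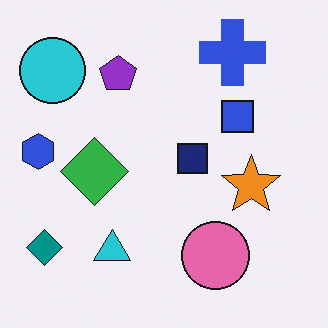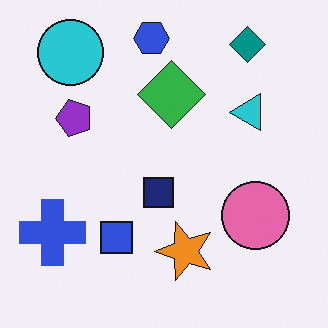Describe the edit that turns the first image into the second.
The image was transposed (reflected across the top-left ↔ bottom-right diagonal).

Shapes have swapped their row and column positions — what was in the top-right is now in the bottom-left — a diagonal reflection.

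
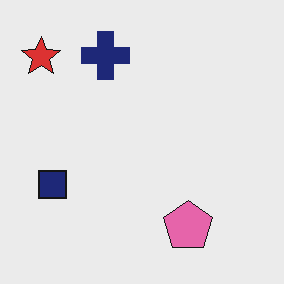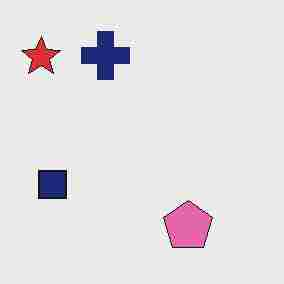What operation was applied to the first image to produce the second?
The image was degraded with heavy JPEG compression.

Blocky 8×8 compression artifacts appear around shape edges and the flat background shows ringing — characteristic JPEG degradation.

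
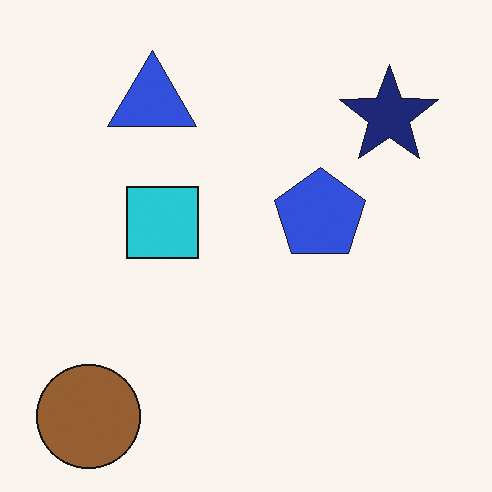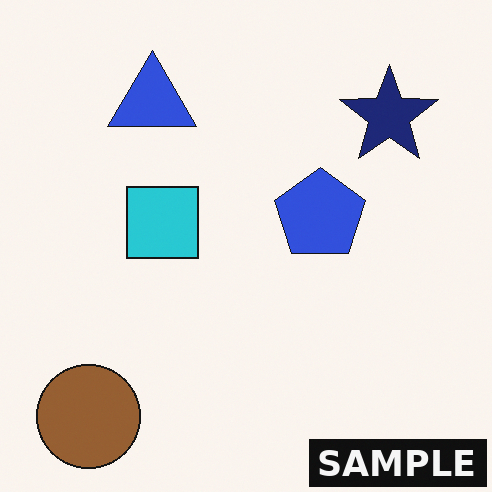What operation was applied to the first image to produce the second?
The second image is the first watermarked with the text "SAMPLE" in the lower-right corner.

A dark label reading "SAMPLE" appears in the lower-right corner.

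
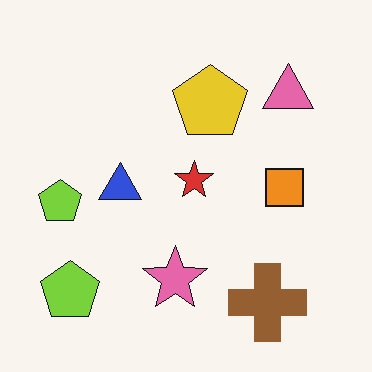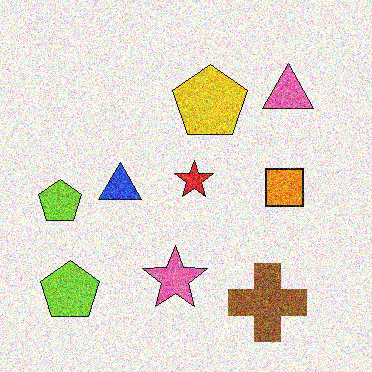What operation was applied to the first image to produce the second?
The transformation is: degraded with heavy additive noise.

Random speckle covers the whole image, including the flat background.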